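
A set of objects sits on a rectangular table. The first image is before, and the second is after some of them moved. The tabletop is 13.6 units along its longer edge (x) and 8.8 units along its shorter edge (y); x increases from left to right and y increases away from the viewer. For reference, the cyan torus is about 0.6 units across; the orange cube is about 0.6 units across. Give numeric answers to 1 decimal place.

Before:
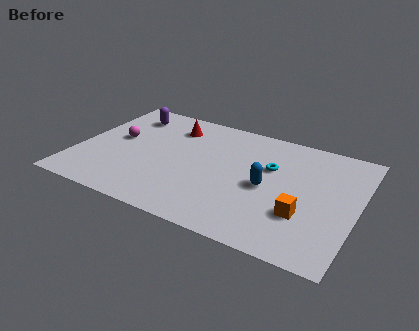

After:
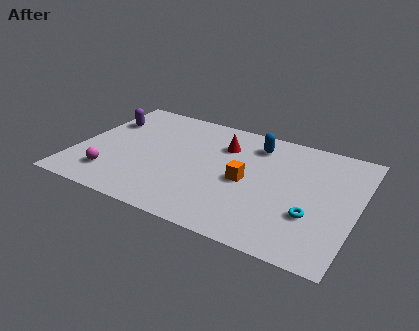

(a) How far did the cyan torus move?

3.5

The cyan torus moved from about (9.3, 5.6) to (11.6, 2.9), a distance of √(2.3² + 2.7²) ≈ 3.5.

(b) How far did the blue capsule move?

3.1

From (9.3, 4.1) to (8.4, 7.1), the blue capsule covered √(0.9² + 3.0²) ≈ 3.1 units.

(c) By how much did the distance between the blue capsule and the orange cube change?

+0.7

Before: roughly 2.3 units apart; after: 3.0. That's 0.7 units further apart.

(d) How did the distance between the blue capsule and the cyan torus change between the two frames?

+3.8

They were about 1.5 units apart before and 5.3 after — 3.8 units further apart.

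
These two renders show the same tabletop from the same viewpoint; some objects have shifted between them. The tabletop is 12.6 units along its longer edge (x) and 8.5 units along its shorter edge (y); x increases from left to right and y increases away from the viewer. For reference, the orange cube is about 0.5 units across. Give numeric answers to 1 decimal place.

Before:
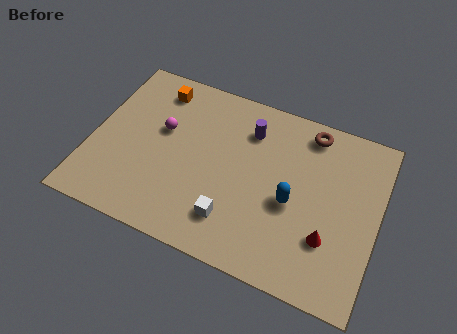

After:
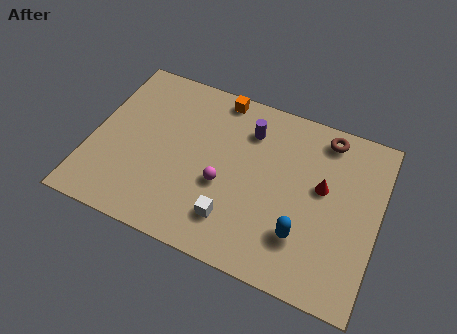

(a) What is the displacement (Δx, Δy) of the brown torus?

(0.7, 0.0)

From the two frames, the brown torus sits at roughly (9.3, 7.4) before and (10.0, 7.4) after.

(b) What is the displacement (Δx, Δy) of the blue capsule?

(0.6, -1.4)

From the two frames, the blue capsule sits at roughly (8.9, 3.7) before and (9.5, 2.3) after.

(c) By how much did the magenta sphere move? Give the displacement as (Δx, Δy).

(2.9, -1.7)

The magenta sphere was at about (3.0, 5.1) and moved to about (5.9, 3.4).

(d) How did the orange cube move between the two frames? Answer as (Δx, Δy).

(2.7, 0.6)

The orange cube started near (2.5, 7.1) and ended near (5.2, 7.7).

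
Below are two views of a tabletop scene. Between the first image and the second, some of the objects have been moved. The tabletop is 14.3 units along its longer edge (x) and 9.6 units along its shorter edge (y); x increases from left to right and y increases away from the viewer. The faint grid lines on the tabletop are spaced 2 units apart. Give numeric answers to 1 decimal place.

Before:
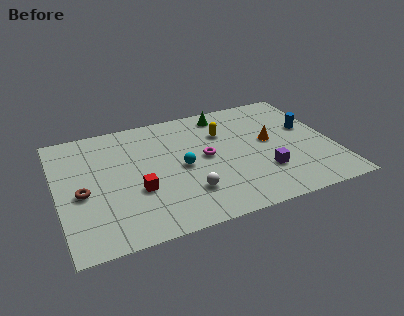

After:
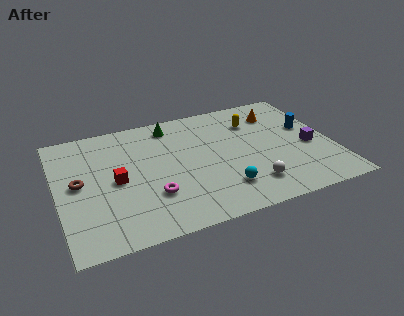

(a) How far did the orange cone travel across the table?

2.3

The orange cone moved from about (11.1, 5.2) to (11.8, 7.4), a distance of √(0.7² + 2.2²) ≈ 2.3.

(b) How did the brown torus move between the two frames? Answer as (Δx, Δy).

(-0.1, 0.8)

The brown torus started near (1.2, 4.2) and ended near (1.1, 5.0).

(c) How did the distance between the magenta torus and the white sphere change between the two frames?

+2.3

Before: roughly 2.8 units apart; after: 5.1. That's 2.3 units further apart.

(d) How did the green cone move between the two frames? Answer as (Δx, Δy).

(-2.8, -0.1)

The green cone started near (9.0, 8.3) and ended near (6.2, 8.2).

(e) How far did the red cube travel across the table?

1.5

The red cube moved from about (4.0, 3.5) to (3.0, 4.6), a distance of √(1.0² + 1.1²) ≈ 1.5.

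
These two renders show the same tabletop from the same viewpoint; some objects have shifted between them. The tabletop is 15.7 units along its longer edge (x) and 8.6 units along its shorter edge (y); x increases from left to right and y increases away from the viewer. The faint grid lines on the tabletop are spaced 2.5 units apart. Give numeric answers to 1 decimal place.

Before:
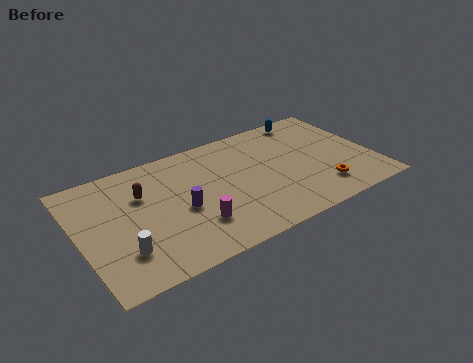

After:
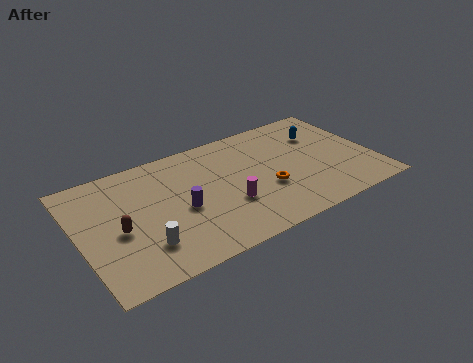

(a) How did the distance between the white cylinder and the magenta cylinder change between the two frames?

+0.9

They were about 3.8 units apart before and 4.7 after — 0.9 units further apart.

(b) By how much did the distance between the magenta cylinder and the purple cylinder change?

+1.0

The distance was about 1.5 in the first image and 2.5 in the second, so they moved 1.0 units further apart.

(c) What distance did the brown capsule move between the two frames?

2.5

The brown capsule was near (3.5, 5.8) before and (2.0, 3.8) after, so it travelled √(1.5² + 2.0²) ≈ 2.5 units.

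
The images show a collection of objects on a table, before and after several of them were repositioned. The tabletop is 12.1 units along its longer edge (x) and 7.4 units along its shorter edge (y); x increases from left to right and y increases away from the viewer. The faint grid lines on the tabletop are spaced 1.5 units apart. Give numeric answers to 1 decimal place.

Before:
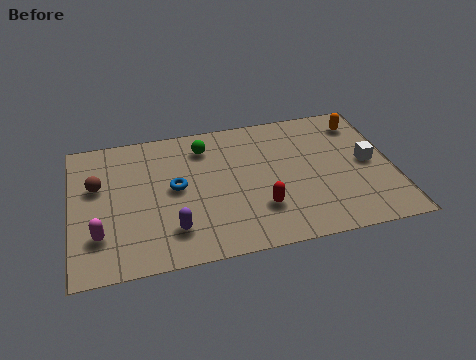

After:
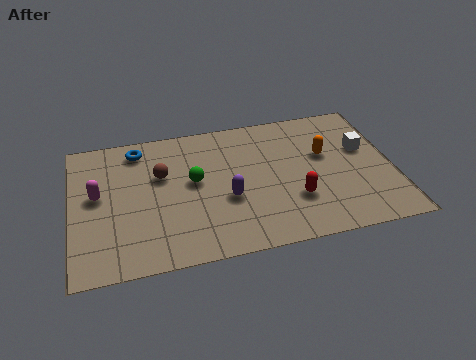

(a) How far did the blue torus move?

2.7

From (3.9, 3.9) to (2.6, 6.3), the blue torus covered √(1.3² + 2.4²) ≈ 2.7 units.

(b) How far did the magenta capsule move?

2.1

The magenta capsule was near (1.0, 2.0) before and (1.0, 4.1) after, so it travelled √(0.0² + 2.1²) ≈ 2.1 units.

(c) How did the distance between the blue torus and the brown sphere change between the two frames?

-1.2

Before: roughly 3.0 units apart; after: 1.8. That's 1.2 units closer together.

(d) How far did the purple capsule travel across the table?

2.4

From (3.7, 1.7) to (5.8, 2.9), the purple capsule covered √(2.1² + 1.2²) ≈ 2.4 units.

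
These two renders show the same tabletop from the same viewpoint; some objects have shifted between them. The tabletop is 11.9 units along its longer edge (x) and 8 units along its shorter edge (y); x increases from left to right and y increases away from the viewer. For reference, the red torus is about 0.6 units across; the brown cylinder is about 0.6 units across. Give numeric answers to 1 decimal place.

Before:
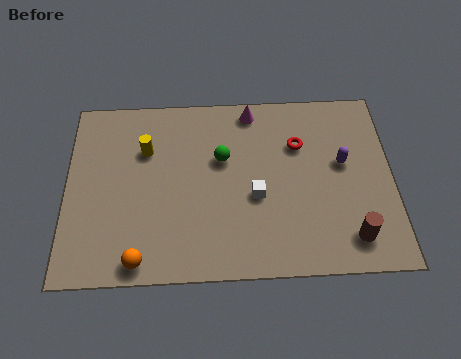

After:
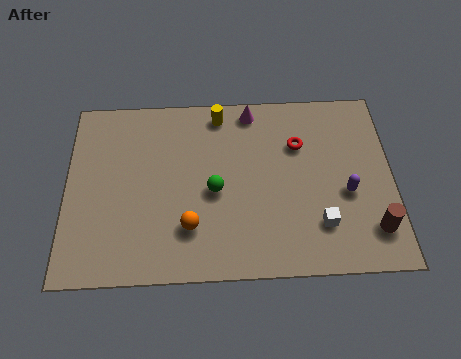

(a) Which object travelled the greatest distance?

the yellow cylinder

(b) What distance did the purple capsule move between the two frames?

1.3

The purple capsule was near (10.1, 4.6) before and (10.2, 3.3) after, so it travelled √(0.1² + 1.3²) ≈ 1.3 units.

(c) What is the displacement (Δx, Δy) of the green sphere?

(-0.3, -1.4)

The green sphere was at about (5.7, 5.0) and moved to about (5.4, 3.6).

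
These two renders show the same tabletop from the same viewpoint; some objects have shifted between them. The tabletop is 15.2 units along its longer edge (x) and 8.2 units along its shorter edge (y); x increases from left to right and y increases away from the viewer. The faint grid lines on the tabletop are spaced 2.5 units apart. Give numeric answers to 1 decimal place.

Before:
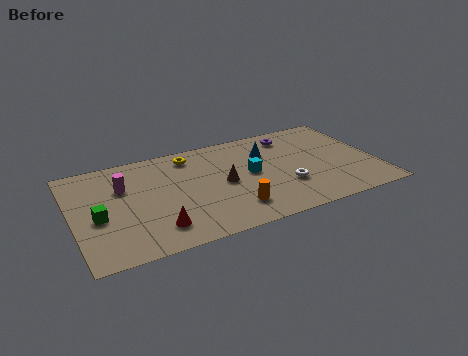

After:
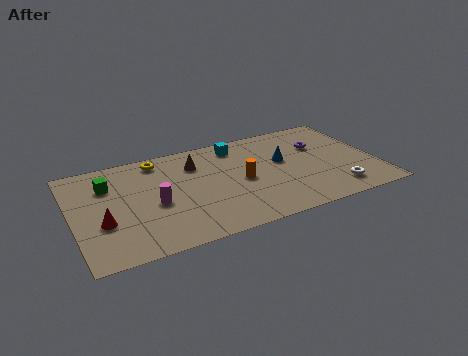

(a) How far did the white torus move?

2.7

The white torus moved from about (10.5, 2.7) to (12.9, 1.5), a distance of √(2.4² + 1.2²) ≈ 2.7.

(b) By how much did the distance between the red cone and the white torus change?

+4.9

The distance was about 6.7 in the first image and 11.6 in the second, so they moved 4.9 units further apart.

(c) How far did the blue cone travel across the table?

1.2

The blue cone was near (9.9, 5.8) before and (10.6, 4.8) after, so it travelled √(0.7² + 1.0²) ≈ 1.2 units.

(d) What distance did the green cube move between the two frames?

2.5

The green cube moved from about (1.2, 3.5) to (1.9, 5.9), a distance of √(0.7² + 2.4²) ≈ 2.5.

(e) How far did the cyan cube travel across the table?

2.6

The cyan cube was near (8.9, 4.3) before and (8.5, 6.9) after, so it travelled √(0.4² + 2.6²) ≈ 2.6 units.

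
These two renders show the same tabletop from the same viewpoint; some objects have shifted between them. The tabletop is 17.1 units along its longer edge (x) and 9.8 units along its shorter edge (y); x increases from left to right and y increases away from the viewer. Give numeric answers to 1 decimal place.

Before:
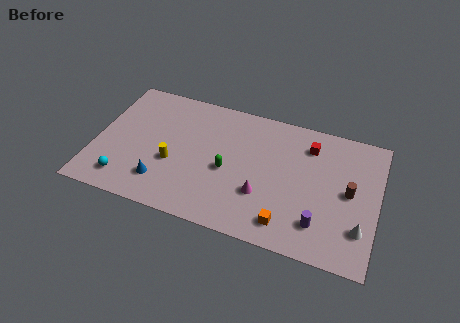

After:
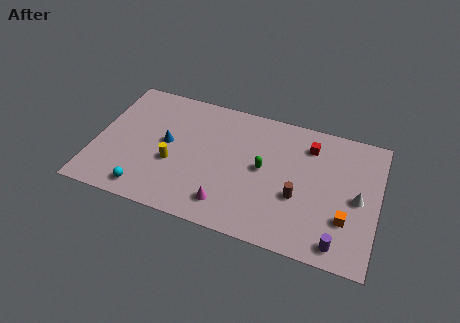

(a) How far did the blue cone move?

3.0

The blue cone moved from about (4.3, 2.2) to (4.3, 5.2), a distance of √(0.0² + 3.0²) ≈ 3.0.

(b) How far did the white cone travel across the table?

2.1

The white cone was near (16.2, 2.6) before and (15.9, 4.7) after, so it travelled √(0.3² + 2.1²) ≈ 2.1 units.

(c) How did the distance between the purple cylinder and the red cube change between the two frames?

+1.3

They were about 5.6 units apart before and 6.9 after — 1.3 units further apart.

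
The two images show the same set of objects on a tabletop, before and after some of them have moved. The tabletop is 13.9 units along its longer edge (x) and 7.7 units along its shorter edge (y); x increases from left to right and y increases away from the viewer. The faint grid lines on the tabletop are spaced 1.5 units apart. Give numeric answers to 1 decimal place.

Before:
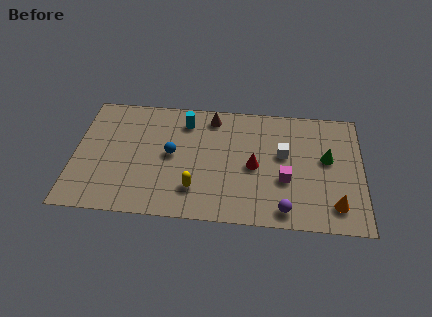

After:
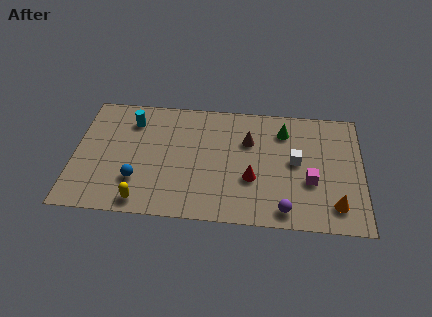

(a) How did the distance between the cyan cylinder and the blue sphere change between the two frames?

+1.5

Before: roughly 2.3 units apart; after: 3.8. That's 1.5 units further apart.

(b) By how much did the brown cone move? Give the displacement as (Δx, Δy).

(1.8, -1.4)

The brown cone was at about (6.6, 6.6) and moved to about (8.4, 5.2).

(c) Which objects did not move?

the orange cone and the purple sphere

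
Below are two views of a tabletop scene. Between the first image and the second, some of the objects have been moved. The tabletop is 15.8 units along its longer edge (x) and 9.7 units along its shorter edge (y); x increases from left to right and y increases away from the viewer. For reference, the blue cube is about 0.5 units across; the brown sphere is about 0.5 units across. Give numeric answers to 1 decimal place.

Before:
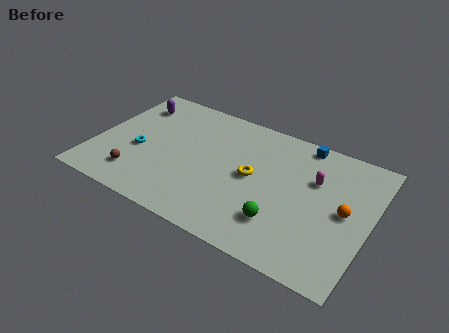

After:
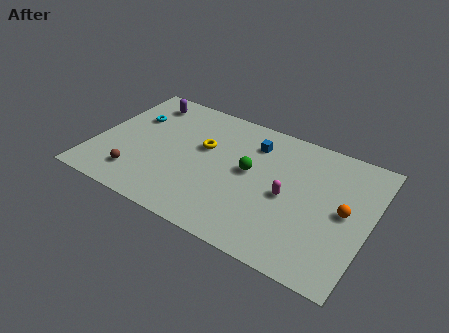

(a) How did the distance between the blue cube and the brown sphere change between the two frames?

-2.9

They were about 11.0 units apart before and 8.1 after — 2.9 units closer together.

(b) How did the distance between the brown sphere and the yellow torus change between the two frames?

-1.9

They were about 7.0 units apart before and 5.1 after — 1.9 units closer together.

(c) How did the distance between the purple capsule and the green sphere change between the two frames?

-3.5

They were about 10.8 units apart before and 7.3 after — 3.5 units closer together.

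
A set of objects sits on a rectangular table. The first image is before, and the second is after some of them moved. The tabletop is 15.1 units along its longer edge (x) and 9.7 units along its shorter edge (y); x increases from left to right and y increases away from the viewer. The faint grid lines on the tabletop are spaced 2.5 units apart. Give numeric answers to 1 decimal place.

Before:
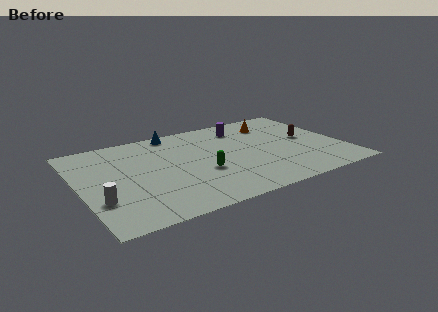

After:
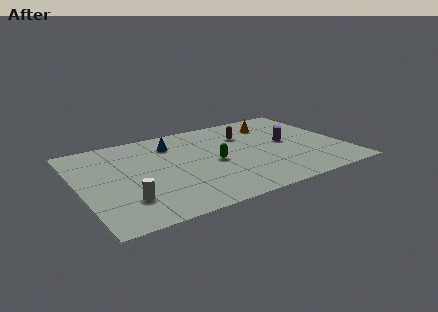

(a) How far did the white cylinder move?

1.5

From (0.9, 3.0) to (2.3, 2.5), the white cylinder covered √(1.4² + 0.5²) ≈ 1.5 units.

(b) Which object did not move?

the orange cone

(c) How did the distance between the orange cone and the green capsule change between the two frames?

-1.1

Before: roughly 6.2 units apart; after: 5.1. That's 1.1 units closer together.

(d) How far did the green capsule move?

1.1

The green capsule moved from about (6.8, 3.7) to (7.6, 4.5), a distance of √(0.8² + 0.8²) ≈ 1.1.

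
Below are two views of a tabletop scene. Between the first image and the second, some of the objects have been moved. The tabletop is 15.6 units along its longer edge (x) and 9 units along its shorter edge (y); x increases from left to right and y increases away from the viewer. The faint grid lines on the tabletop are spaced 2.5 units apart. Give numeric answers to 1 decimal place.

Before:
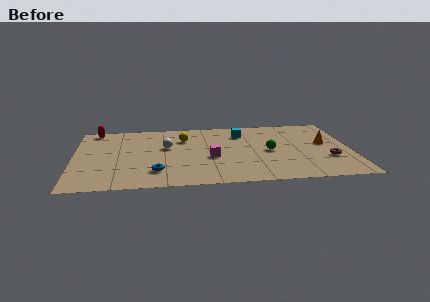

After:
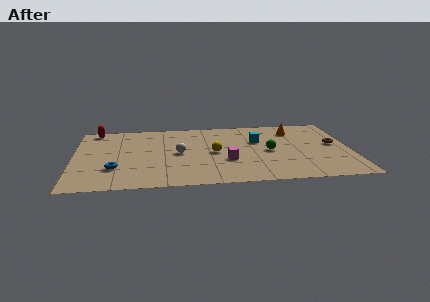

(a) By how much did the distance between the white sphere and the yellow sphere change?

+0.5

They were about 1.5 units apart before and 2.0 after — 0.5 units further apart.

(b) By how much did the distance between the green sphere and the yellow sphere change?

-2.2

The distance was about 5.3 in the first image and 3.1 in the second, so they moved 2.2 units closer together.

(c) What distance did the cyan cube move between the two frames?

1.4

The cyan cube moved from about (9.5, 6.9) to (10.4, 5.8), a distance of √(0.9² + 1.1²) ≈ 1.4.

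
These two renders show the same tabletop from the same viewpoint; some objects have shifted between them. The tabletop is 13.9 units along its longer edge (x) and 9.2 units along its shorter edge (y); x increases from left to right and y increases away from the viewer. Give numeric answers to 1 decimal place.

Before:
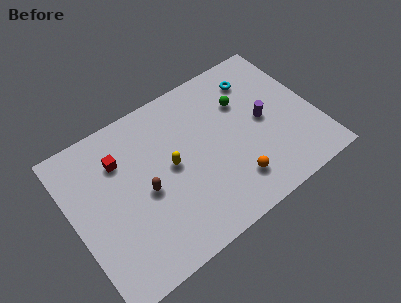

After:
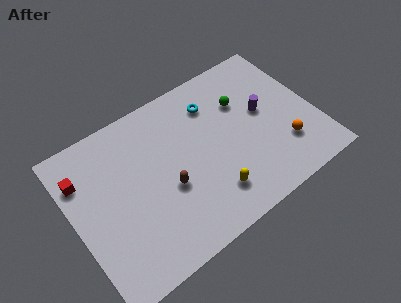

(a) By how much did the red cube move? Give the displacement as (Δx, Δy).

(-2.2, 0.1)

The red cube was at about (3.0, 6.7) and moved to about (0.8, 6.8).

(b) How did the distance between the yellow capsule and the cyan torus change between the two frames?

-0.8

Before: roughly 6.0 units apart; after: 5.2. That's 0.8 units closer together.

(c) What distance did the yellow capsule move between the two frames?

3.3

From (5.6, 4.8) to (7.4, 2.0), the yellow capsule covered √(1.8² + 2.8²) ≈ 3.3 units.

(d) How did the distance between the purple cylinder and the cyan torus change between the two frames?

+0.6

The distance was about 2.7 in the first image and 3.3 in the second, so they moved 0.6 units further apart.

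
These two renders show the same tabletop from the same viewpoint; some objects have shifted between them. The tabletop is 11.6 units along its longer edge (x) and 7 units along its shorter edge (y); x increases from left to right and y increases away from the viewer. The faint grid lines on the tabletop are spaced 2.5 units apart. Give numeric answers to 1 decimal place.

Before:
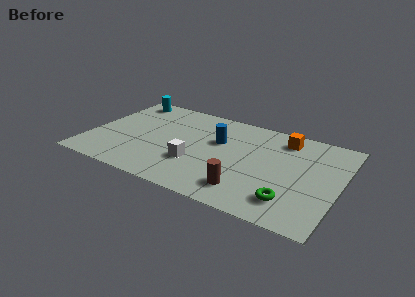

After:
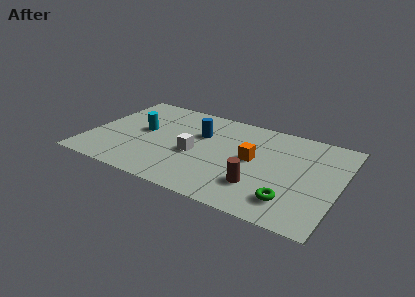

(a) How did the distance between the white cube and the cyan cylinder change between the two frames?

-2.7

They were about 5.4 units apart before and 2.7 after — 2.7 units closer together.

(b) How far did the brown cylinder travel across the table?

0.7

The brown cylinder was near (7.6, 1.4) before and (8.1, 1.9) after, so it travelled √(0.5² + 0.5²) ≈ 0.7 units.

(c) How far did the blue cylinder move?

0.9

From (5.9, 4.4) to (5.0, 4.6), the blue cylinder covered √(0.9² + 0.2²) ≈ 0.9 units.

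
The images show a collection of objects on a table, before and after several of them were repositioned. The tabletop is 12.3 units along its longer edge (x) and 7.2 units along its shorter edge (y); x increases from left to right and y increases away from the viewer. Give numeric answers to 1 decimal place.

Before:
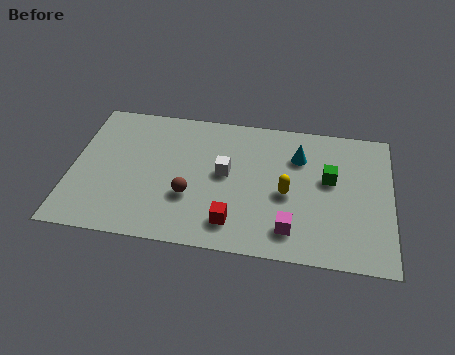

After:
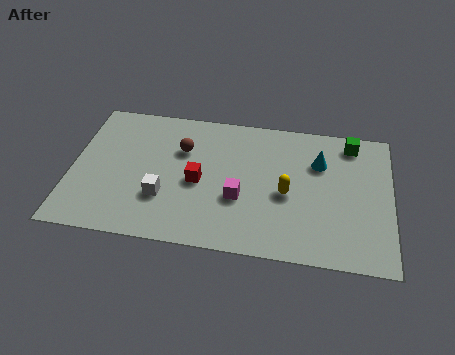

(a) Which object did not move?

the yellow capsule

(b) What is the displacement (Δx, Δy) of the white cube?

(-2.3, -1.6)

The white cube started near (5.9, 3.9) and ended near (3.6, 2.3).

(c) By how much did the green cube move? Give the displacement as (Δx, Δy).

(0.8, 2.0)

The green cube was at about (9.9, 4.2) and moved to about (10.7, 6.2).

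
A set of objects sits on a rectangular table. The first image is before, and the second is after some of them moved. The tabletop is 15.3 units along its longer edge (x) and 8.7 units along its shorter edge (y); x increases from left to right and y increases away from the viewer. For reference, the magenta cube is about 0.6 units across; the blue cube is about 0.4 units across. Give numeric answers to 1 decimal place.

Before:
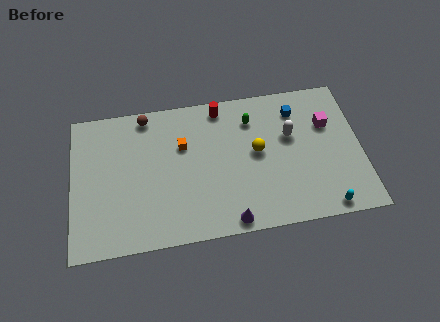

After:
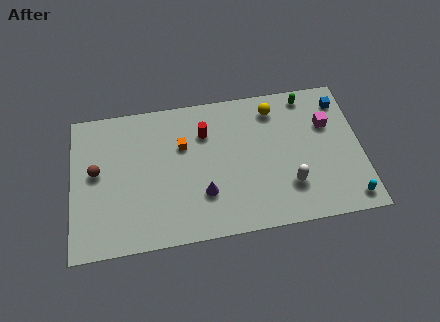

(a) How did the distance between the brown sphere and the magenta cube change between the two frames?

+2.5

The distance was about 9.8 in the first image and 12.3 in the second, so they moved 2.5 units further apart.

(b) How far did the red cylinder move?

1.7

From (8.0, 7.7) to (7.1, 6.3), the red cylinder covered √(0.9² + 1.4²) ≈ 1.7 units.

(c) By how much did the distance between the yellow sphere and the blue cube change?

+0.5

Before: roughly 3.1 units apart; after: 3.6. That's 0.5 units further apart.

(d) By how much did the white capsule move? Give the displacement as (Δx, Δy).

(-0.2, -3.0)

The white capsule was at about (11.6, 5.4) and moved to about (11.4, 2.4).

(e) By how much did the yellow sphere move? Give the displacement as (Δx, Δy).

(1.0, 2.5)

The yellow sphere was at about (9.8, 4.7) and moved to about (10.8, 7.2).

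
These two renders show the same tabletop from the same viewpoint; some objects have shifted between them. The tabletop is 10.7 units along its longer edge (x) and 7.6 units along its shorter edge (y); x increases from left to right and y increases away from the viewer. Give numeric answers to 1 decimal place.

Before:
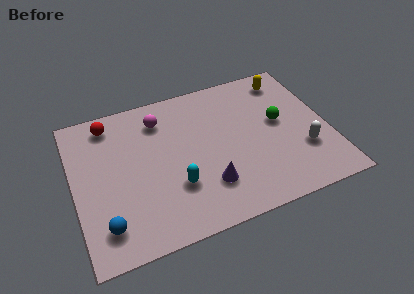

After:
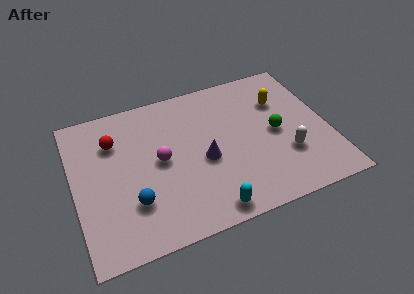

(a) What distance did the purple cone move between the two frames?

1.3

From (5.4, 2.0) to (5.4, 3.3), the purple cone covered √(0.0² + 1.3²) ≈ 1.3 units.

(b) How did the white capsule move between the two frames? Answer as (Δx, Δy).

(-0.7, 0.0)

The white capsule was at about (9.5, 2.4) and moved to about (8.8, 2.4).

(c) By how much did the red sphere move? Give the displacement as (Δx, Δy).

(0.1, -1.0)

From the two frames, the red sphere sits at roughly (1.7, 6.5) before and (1.8, 5.5) after.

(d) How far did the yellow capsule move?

1.2

From (9.3, 6.4) to (8.9, 5.3), the yellow capsule covered √(0.4² + 1.1²) ≈ 1.2 units.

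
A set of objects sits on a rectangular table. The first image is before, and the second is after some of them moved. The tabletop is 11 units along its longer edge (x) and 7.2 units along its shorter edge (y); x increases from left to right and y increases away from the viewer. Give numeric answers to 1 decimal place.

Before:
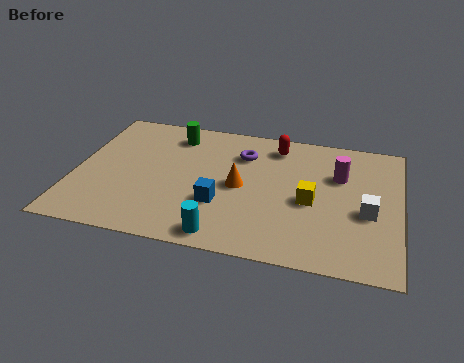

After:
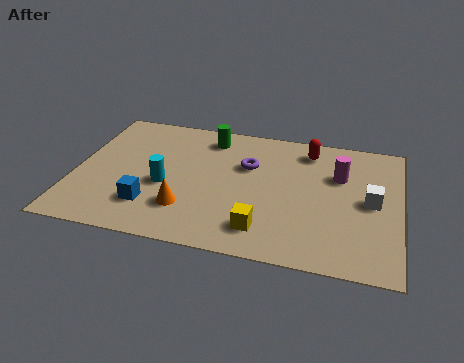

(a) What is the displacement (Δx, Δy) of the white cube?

(0.1, 0.6)

The white cube was at about (9.9, 3.0) and moved to about (10.0, 3.6).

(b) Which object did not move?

the magenta cylinder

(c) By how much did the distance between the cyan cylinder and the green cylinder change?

-2.2

They were about 5.5 units apart before and 3.3 after — 2.2 units closer together.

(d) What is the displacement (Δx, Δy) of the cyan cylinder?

(-2.1, 2.2)

From the two frames, the cyan cylinder sits at roughly (5.2, 0.8) before and (3.1, 3.0) after.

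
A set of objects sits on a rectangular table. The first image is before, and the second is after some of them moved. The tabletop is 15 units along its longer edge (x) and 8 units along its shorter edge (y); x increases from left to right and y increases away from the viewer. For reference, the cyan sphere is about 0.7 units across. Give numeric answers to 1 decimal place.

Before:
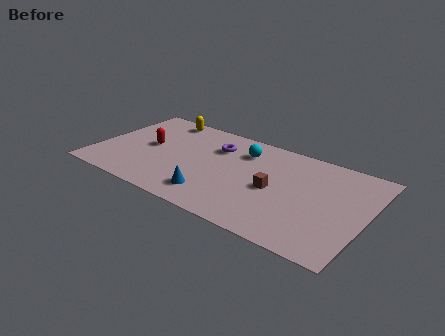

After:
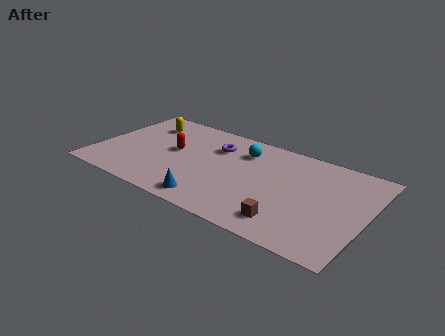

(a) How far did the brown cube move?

2.5

The brown cube was near (10.0, 3.7) before and (11.1, 1.5) after, so it travelled √(1.1² + 2.2²) ≈ 2.5 units.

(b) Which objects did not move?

the cyan sphere and the purple torus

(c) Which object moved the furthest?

the brown cube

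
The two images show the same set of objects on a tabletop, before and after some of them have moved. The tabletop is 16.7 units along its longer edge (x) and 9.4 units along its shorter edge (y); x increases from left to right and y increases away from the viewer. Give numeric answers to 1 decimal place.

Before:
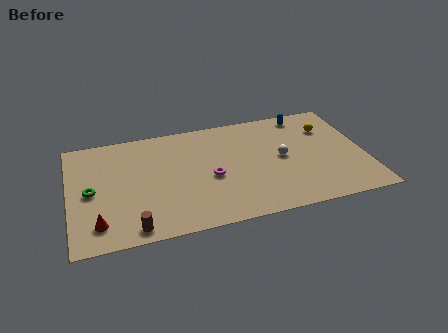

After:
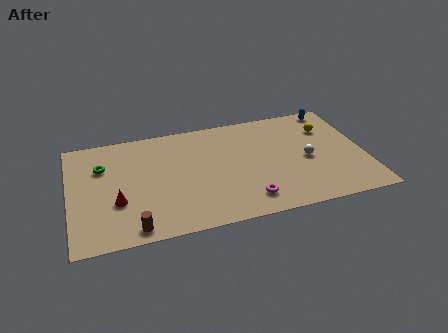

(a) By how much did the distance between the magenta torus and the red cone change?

+0.6

They were about 6.8 units apart before and 7.4 after — 0.6 units further apart.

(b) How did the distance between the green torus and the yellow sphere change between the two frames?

-0.9

They were about 13.8 units apart before and 12.9 after — 0.9 units closer together.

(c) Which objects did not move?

the yellow sphere and the brown cylinder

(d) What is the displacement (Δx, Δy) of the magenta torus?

(1.9, -2.4)

The magenta torus started near (7.9, 4.1) and ended near (9.8, 1.7).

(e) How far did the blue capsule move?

1.7

The blue capsule was near (13.6, 8.3) before and (15.3, 8.5) after, so it travelled √(1.7² + 0.2²) ≈ 1.7 units.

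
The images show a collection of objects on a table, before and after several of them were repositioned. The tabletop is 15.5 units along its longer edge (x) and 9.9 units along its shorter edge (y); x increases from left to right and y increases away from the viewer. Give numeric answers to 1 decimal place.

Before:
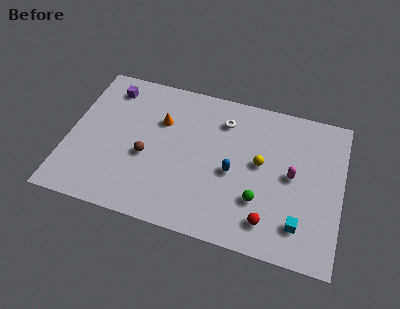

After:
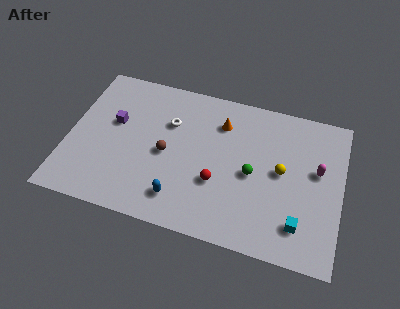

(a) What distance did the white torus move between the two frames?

3.2

The white torus was near (8.6, 7.7) before and (5.6, 6.7) after, so it travelled √(3.0² + 1.0²) ≈ 3.2 units.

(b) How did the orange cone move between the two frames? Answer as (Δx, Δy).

(3.4, 0.8)

The orange cone started near (5.1, 6.7) and ended near (8.5, 7.5).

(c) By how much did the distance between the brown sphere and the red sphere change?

-4.3

They were about 7.5 units apart before and 3.2 after — 4.3 units closer together.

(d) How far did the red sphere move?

3.4

The red sphere was near (11.6, 1.8) before and (8.6, 3.5) after, so it travelled √(3.0² + 1.7²) ≈ 3.4 units.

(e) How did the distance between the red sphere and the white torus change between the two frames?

-2.2

They were about 6.6 units apart before and 4.4 after — 2.2 units closer together.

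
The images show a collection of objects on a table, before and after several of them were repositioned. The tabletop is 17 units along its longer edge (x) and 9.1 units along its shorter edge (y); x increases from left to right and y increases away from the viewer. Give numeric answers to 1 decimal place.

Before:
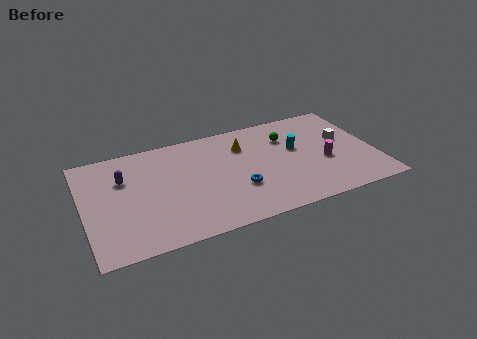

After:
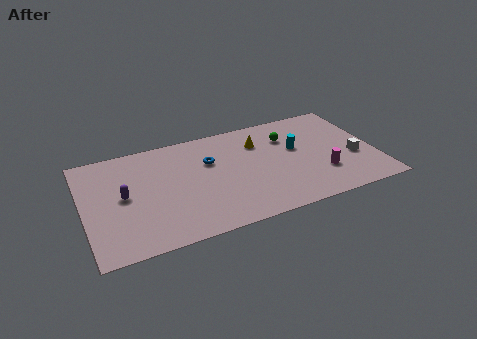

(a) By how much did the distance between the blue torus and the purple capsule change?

-1.8

The distance was about 7.1 in the first image and 5.3 in the second, so they moved 1.8 units closer together.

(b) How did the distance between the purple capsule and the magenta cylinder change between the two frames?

-0.3

The distance was about 11.9 in the first image and 11.6 in the second, so they moved 0.3 units closer together.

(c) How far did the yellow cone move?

0.9

From (9.5, 6.7) to (10.4, 6.7), the yellow cone covered √(0.9² + 0.0²) ≈ 0.9 units.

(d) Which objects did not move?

the cyan cylinder and the green sphere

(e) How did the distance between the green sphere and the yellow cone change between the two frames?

-0.9

They were about 2.6 units apart before and 1.7 after — 0.9 units closer together.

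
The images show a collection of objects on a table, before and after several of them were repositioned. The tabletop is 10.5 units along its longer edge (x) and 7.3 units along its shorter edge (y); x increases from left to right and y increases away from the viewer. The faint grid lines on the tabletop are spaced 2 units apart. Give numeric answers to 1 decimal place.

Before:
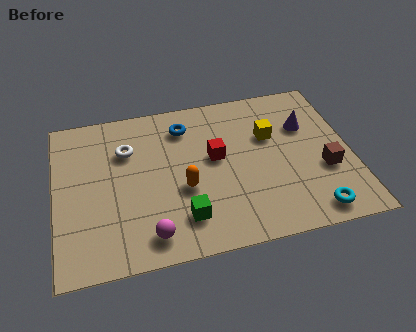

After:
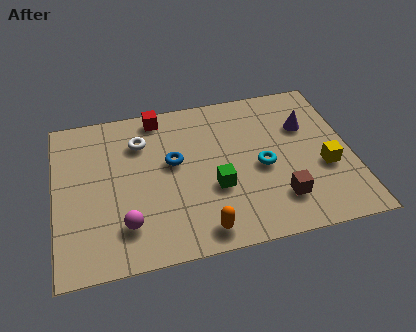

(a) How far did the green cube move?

1.6

The green cube was near (4.4, 1.6) before and (5.6, 2.7) after, so it travelled √(1.2² + 1.1²) ≈ 1.6 units.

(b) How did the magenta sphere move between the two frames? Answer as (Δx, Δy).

(-0.8, 0.6)

The magenta sphere was at about (3.2, 1.1) and moved to about (2.4, 1.7).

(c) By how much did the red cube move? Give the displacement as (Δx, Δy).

(-1.9, 2.4)

From the two frames, the red cube sits at roughly (5.7, 4.1) before and (3.8, 6.5) after.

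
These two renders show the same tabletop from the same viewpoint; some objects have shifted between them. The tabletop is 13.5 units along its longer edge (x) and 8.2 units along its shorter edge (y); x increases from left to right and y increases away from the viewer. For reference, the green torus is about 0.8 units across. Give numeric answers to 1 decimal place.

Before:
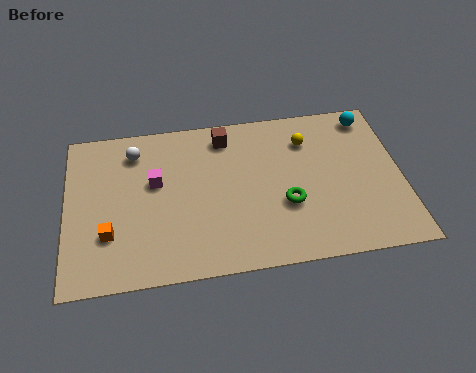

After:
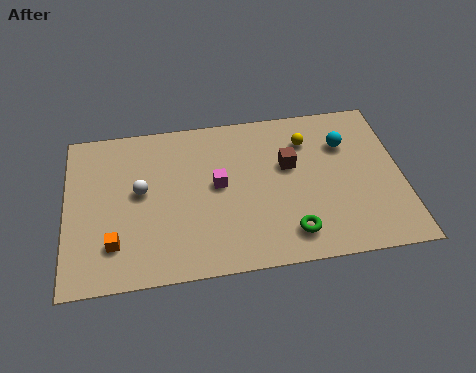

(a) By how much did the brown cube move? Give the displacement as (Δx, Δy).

(2.5, -1.9)

The brown cube started near (6.5, 6.9) and ended near (9.0, 5.0).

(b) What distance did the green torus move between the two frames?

1.5

The green torus was near (8.8, 3.0) before and (8.9, 1.5) after, so it travelled √(0.1² + 1.5²) ≈ 1.5 units.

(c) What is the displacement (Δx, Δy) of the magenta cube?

(2.5, -0.5)

The magenta cube started near (3.6, 4.9) and ended near (6.1, 4.4).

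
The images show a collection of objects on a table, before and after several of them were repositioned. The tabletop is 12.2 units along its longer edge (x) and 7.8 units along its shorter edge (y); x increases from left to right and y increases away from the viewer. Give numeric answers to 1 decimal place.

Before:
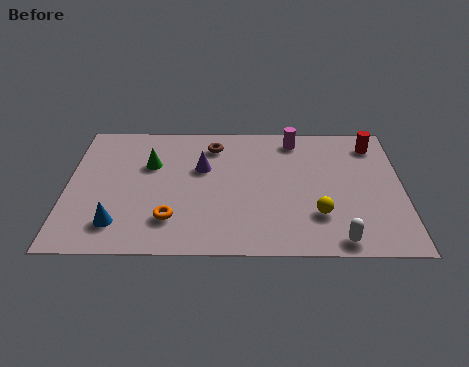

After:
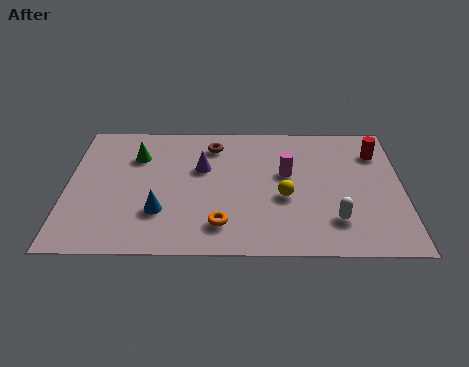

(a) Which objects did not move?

the purple cone and the brown torus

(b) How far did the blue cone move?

1.7

From (1.9, 1.6) to (3.4, 2.3), the blue cone covered √(1.5² + 0.7²) ≈ 1.7 units.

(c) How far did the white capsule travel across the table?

1.1

The white capsule moved from about (9.8, 0.8) to (9.7, 1.9), a distance of √(0.1² + 1.1²) ≈ 1.1.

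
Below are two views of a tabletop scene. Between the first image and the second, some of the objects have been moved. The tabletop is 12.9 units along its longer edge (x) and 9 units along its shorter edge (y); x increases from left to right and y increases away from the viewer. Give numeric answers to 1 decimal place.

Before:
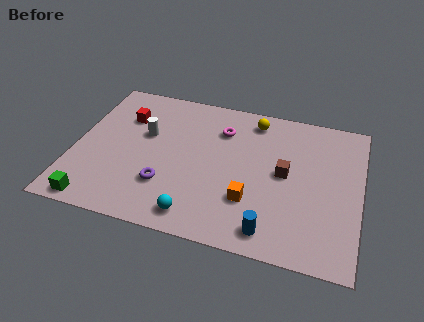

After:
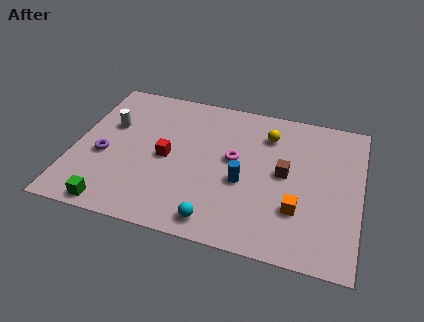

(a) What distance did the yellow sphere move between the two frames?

1.1

The yellow sphere moved from about (7.9, 7.7) to (8.6, 6.9), a distance of √(0.7² + 0.8²) ≈ 1.1.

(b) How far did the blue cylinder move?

2.9

The blue cylinder was near (9.1, 1.2) before and (7.7, 3.7) after, so it travelled √(1.4² + 2.5²) ≈ 2.9 units.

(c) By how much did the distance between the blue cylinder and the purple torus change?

+1.3

The distance was about 5.0 in the first image and 6.3 in the second, so they moved 1.3 units further apart.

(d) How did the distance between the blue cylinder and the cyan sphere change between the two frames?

-0.5

Before: roughly 3.3 units apart; after: 2.8. That's 0.5 units closer together.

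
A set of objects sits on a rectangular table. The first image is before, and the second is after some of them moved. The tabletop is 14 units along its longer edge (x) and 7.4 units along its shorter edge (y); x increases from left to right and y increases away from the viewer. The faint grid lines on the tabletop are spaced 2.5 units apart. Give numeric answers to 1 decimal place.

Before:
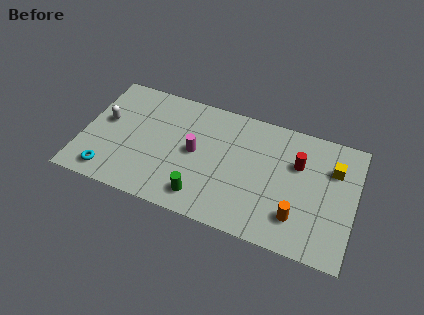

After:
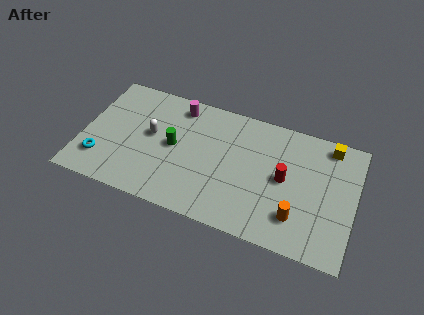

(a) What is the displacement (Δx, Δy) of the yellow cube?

(-0.3, 1.3)

From the two frames, the yellow cube sits at roughly (12.8, 5.2) before and (12.5, 6.5) after.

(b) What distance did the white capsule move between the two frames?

2.4

The white capsule was near (1.1, 4.2) before and (3.5, 4.1) after, so it travelled √(2.4² + 0.1²) ≈ 2.4 units.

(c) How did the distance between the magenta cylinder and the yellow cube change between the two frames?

+0.7

They were about 7.1 units apart before and 7.8 after — 0.7 units further apart.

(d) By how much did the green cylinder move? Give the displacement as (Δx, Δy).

(-1.7, 2.5)

The green cylinder was at about (6.4, 1.3) and moved to about (4.7, 3.8).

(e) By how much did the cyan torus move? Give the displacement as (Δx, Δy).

(-0.5, 0.7)

The cyan torus started near (1.6, 1.1) and ended near (1.1, 1.8).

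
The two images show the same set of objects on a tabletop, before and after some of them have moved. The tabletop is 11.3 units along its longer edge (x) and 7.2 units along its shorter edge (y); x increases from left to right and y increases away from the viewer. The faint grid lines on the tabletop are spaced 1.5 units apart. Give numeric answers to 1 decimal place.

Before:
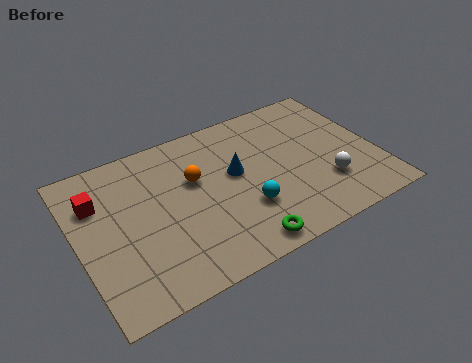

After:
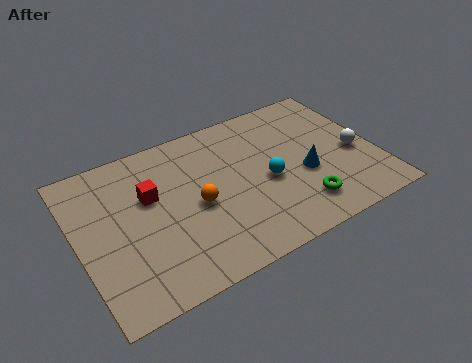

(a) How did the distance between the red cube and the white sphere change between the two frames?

-1.0

Before: roughly 8.8 units apart; after: 7.8. That's 1.0 units closer together.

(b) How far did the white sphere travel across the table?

1.6

The white sphere moved from about (9.2, 2.1) to (10.5, 3.1), a distance of √(1.3² + 1.0²) ≈ 1.6.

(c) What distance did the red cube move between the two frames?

2.0

From (0.9, 5.1) to (2.8, 4.5), the red cube covered √(1.9² + 0.6²) ≈ 2.0 units.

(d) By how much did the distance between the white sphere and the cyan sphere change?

+0.3

The distance was about 3.1 in the first image and 3.4 in the second, so they moved 0.3 units further apart.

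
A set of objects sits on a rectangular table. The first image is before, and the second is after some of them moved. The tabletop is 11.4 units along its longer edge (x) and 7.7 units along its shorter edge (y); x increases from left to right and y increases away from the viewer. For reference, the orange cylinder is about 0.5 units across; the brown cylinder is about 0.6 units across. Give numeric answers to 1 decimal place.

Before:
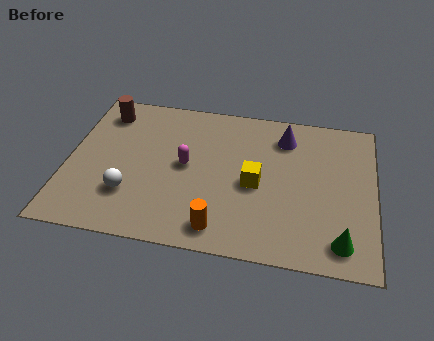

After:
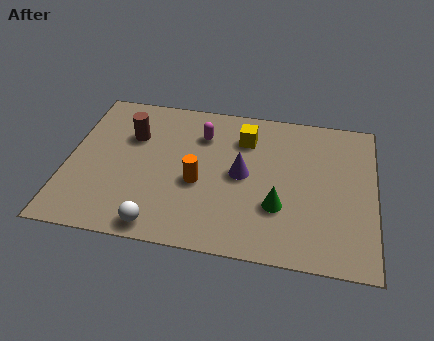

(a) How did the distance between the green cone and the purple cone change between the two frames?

-3.4

They were about 5.4 units apart before and 2.0 after — 3.4 units closer together.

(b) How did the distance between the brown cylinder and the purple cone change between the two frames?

-2.4

Before: roughly 6.8 units apart; after: 4.4. That's 2.4 units closer together.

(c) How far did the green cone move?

2.6

From (10.2, 1.2) to (7.9, 2.5), the green cone covered √(2.3² + 1.3²) ≈ 2.6 units.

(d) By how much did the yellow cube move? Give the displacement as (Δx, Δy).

(-0.5, 2.3)

The yellow cube was at about (7.0, 3.5) and moved to about (6.5, 5.8).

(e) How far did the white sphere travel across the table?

1.8

From (2.4, 2.2) to (3.6, 0.8), the white sphere covered √(1.2² + 1.4²) ≈ 1.8 units.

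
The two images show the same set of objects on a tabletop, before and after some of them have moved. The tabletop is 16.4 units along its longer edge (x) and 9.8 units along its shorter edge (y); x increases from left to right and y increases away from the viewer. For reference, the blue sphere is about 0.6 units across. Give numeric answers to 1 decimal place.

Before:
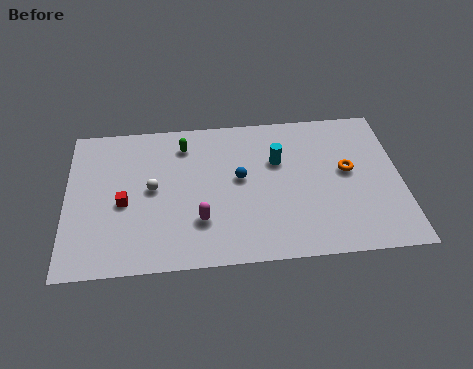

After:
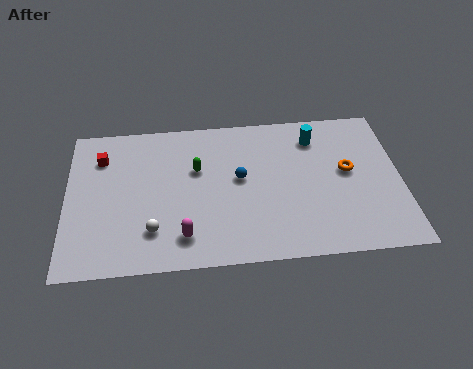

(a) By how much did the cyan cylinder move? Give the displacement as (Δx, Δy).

(1.9, 1.4)

The cyan cylinder started near (10.4, 6.4) and ended near (12.3, 7.8).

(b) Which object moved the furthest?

the red cube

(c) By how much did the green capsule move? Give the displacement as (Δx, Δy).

(0.6, -1.7)

The green capsule started near (5.8, 7.9) and ended near (6.4, 6.2).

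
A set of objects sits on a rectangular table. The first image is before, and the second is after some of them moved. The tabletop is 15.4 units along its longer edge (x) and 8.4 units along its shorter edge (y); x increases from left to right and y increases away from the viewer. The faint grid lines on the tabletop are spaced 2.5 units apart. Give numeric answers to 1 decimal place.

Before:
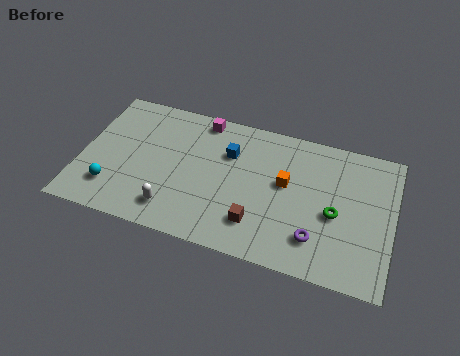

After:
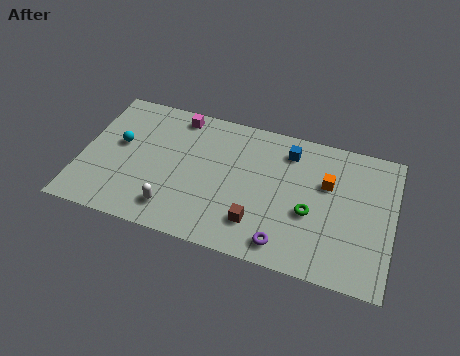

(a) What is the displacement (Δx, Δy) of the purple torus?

(-1.5, -0.8)

From the two frames, the purple torus sits at roughly (11.8, 2.0) before and (10.3, 1.2) after.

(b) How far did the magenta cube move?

1.2

From (5.7, 7.5) to (4.5, 7.4), the magenta cube covered √(1.2² + 0.1²) ≈ 1.2 units.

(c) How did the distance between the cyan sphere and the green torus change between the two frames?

-1.3

They were about 11.0 units apart before and 9.7 after — 1.3 units closer together.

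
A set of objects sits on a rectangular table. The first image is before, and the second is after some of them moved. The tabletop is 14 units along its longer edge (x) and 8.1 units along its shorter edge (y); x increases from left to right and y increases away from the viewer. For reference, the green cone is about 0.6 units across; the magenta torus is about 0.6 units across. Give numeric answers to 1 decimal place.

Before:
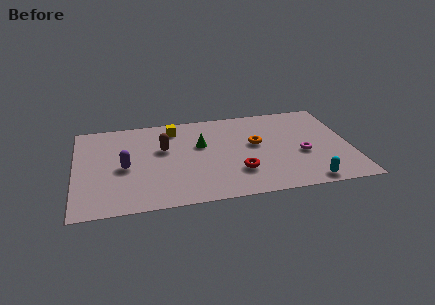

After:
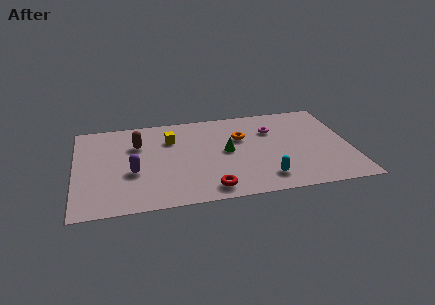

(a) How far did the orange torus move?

1.0

From (9.2, 4.6) to (8.5, 5.3), the orange torus covered √(0.7² + 0.7²) ≈ 1.0 units.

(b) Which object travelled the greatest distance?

the magenta torus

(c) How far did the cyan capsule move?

2.2

The cyan capsule was near (11.6, 0.8) before and (9.5, 1.5) after, so it travelled √(2.1² + 0.7²) ≈ 2.2 units.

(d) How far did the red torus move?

1.9

The red torus moved from about (8.2, 2.3) to (6.7, 1.1), a distance of √(1.5² + 1.2²) ≈ 1.9.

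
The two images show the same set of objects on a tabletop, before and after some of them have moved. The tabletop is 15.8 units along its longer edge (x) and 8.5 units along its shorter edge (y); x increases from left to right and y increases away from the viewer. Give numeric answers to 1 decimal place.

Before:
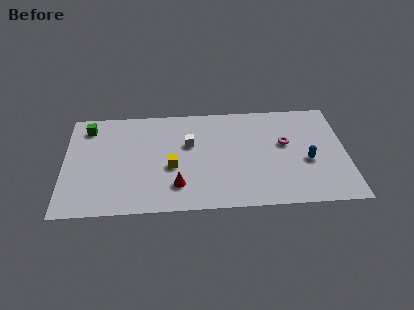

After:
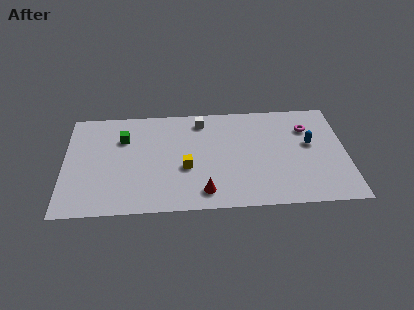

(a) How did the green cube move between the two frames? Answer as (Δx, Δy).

(2.0, -1.0)

From the two frames, the green cube sits at roughly (1.3, 7.0) before and (3.3, 6.0) after.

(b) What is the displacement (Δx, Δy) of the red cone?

(1.5, -0.6)

The red cone started near (6.3, 2.0) and ended near (7.8, 1.4).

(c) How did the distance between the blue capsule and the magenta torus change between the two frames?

-0.6

They were about 1.9 units apart before and 1.3 after — 0.6 units closer together.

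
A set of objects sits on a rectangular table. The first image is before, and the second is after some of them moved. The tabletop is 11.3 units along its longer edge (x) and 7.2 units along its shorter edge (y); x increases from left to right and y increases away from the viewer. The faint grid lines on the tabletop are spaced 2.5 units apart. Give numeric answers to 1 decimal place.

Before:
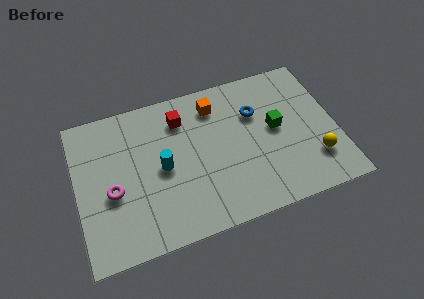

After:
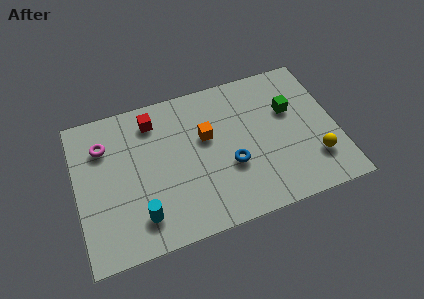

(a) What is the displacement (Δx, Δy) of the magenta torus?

(-0.2, 2.3)

From the two frames, the magenta torus sits at roughly (1.5, 3.0) before and (1.3, 5.3) after.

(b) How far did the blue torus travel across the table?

2.6

The blue torus was near (7.9, 4.9) before and (6.6, 2.7) after, so it travelled √(1.3² + 2.2²) ≈ 2.6 units.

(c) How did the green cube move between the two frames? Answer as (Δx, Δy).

(0.7, 0.7)

From the two frames, the green cube sits at roughly (8.7, 3.9) before and (9.4, 4.6) after.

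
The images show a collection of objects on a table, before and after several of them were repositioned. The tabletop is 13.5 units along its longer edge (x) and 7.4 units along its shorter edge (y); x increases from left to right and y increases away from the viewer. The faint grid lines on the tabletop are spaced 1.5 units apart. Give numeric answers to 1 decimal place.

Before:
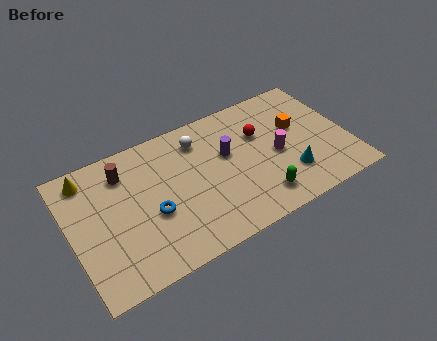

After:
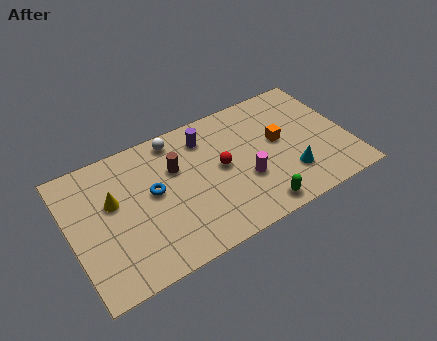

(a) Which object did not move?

the cyan cone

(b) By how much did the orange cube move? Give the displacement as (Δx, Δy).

(-1.0, -0.4)

The orange cube started near (11.2, 4.5) and ended near (10.2, 4.1).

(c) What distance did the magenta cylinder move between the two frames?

1.8

The magenta cylinder was near (10.0, 3.4) before and (8.3, 2.7) after, so it travelled √(1.7² + 0.7²) ≈ 1.8 units.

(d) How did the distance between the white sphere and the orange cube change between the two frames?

+0.5

The distance was about 4.9 in the first image and 5.4 in the second, so they moved 0.5 units further apart.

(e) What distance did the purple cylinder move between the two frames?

1.7

The purple cylinder moved from about (7.7, 4.5) to (6.8, 5.9), a distance of √(0.9² + 1.4²) ≈ 1.7.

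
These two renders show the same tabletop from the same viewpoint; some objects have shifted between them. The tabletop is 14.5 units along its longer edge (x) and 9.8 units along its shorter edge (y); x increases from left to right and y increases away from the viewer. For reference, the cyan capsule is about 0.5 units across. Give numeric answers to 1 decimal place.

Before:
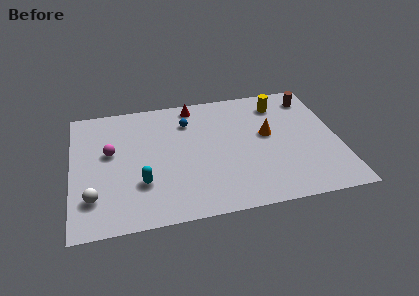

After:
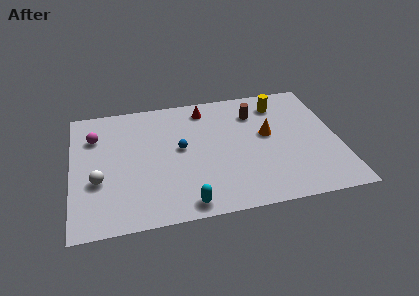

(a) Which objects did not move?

the orange cone and the yellow cylinder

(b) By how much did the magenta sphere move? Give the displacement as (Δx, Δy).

(-0.8, 1.4)

The magenta sphere was at about (2.1, 5.7) and moved to about (1.3, 7.1).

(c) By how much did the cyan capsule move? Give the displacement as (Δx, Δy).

(2.3, -2.0)

The cyan capsule was at about (3.7, 3.0) and moved to about (6.0, 1.0).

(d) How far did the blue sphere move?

2.2

The blue sphere was near (6.4, 7.4) before and (5.9, 5.3) after, so it travelled √(0.5² + 2.1²) ≈ 2.2 units.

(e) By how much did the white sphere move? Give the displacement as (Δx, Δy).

(0.3, 1.2)

The white sphere started near (1.1, 2.4) and ended near (1.4, 3.6).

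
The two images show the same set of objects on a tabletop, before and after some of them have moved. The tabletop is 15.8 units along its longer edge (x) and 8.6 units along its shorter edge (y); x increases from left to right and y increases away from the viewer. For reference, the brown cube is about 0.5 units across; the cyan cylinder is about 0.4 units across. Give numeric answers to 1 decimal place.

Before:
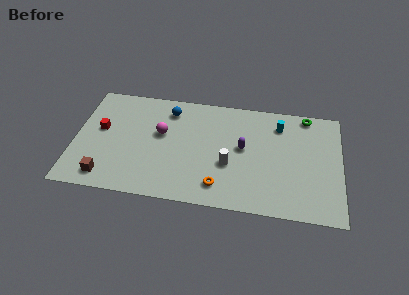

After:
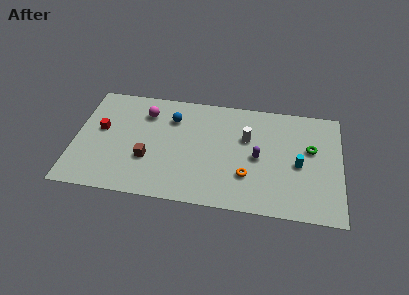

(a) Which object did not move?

the red cube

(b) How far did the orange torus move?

1.9

The orange torus was near (8.7, 1.6) before and (10.3, 2.6) after, so it travelled √(1.6² + 1.0²) ≈ 1.9 units.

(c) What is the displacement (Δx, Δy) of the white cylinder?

(1.0, 2.2)

The white cylinder started near (9.2, 3.3) and ended near (10.2, 5.5).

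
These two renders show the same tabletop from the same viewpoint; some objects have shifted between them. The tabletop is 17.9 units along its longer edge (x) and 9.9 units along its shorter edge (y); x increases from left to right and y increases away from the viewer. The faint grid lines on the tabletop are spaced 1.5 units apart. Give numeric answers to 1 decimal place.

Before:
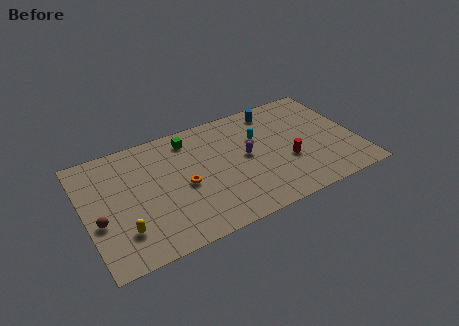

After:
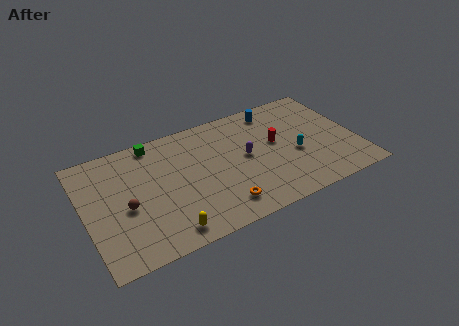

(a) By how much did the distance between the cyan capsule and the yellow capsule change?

-0.9

The distance was about 10.2 in the first image and 9.3 in the second, so they moved 0.9 units closer together.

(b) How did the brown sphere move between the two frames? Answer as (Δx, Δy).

(1.8, 0.4)

The brown sphere started near (0.8, 3.9) and ended near (2.6, 4.3).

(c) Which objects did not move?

the purple capsule and the blue cylinder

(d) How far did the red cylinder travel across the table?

2.0

From (13.2, 3.7) to (12.7, 5.6), the red cylinder covered √(0.5² + 1.9²) ≈ 2.0 units.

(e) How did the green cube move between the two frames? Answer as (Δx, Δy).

(-2.3, 0.6)

The green cube was at about (7.2, 8.3) and moved to about (4.9, 8.9).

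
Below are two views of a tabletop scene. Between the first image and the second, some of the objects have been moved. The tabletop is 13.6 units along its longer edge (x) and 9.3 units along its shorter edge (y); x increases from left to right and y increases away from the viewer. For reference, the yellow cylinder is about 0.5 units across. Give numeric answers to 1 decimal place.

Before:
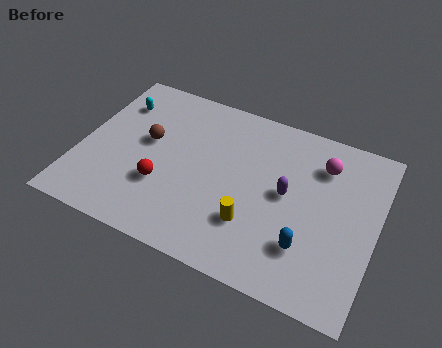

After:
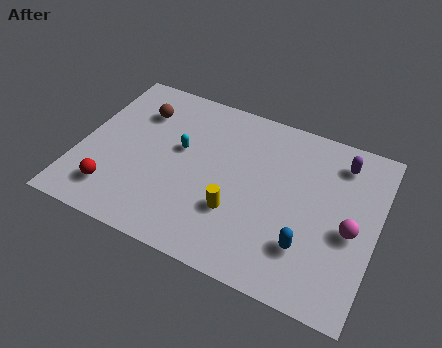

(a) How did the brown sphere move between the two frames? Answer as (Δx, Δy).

(-0.6, 1.6)

From the two frames, the brown sphere sits at roughly (3.0, 5.3) before and (2.4, 6.9) after.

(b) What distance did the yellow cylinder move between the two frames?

0.9

The yellow cylinder was near (8.2, 2.7) before and (7.4, 3.0) after, so it travelled √(0.8² + 0.3²) ≈ 0.9 units.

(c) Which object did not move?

the blue capsule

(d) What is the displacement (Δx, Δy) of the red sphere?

(-2.1, -1.2)

The red sphere started near (4.0, 3.1) and ended near (1.9, 1.9).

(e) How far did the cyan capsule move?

3.6

The cyan capsule moved from about (1.3, 7.0) to (4.5, 5.4), a distance of √(3.2² + 1.6²) ≈ 3.6.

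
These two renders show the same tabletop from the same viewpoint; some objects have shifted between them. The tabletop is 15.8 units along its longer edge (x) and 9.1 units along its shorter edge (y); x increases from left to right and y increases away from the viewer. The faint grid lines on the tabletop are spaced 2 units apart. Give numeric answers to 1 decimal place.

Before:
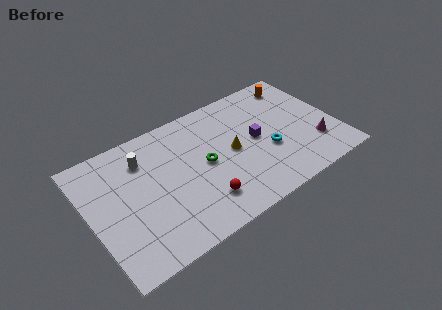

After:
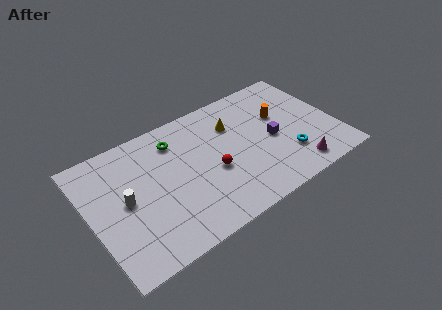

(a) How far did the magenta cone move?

1.9

The magenta cone moved from about (14.2, 2.5) to (12.7, 1.3), a distance of √(1.5² + 1.2²) ≈ 1.9.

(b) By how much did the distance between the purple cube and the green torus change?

+3.2

Before: roughly 3.4 units apart; after: 6.6. That's 3.2 units further apart.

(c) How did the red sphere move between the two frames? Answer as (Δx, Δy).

(1.0, 1.7)

From the two frames, the red sphere sits at roughly (6.7, 2.1) before and (7.7, 3.8) after.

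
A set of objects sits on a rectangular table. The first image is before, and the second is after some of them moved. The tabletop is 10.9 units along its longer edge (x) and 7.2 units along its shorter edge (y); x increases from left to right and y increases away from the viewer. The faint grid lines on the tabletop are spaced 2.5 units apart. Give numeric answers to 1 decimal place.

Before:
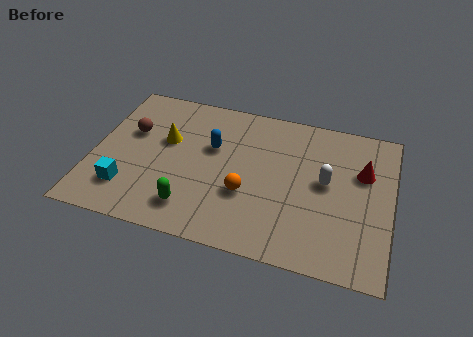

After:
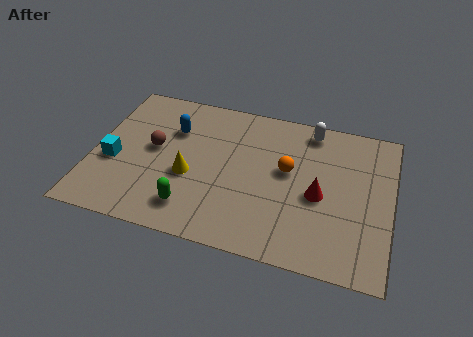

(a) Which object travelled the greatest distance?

the white capsule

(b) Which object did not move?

the green capsule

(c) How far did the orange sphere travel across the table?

2.1

From (5.7, 2.6) to (7.1, 4.1), the orange sphere covered √(1.4² + 1.5²) ≈ 2.1 units.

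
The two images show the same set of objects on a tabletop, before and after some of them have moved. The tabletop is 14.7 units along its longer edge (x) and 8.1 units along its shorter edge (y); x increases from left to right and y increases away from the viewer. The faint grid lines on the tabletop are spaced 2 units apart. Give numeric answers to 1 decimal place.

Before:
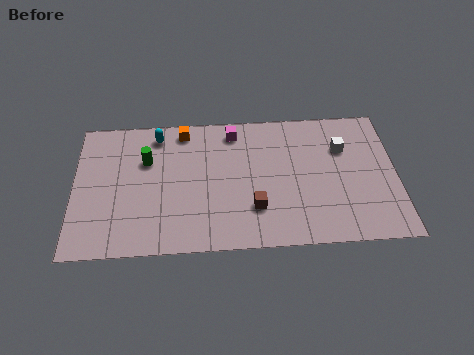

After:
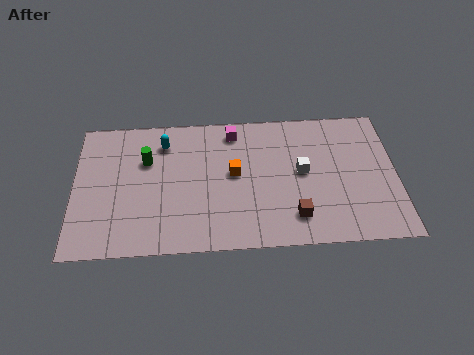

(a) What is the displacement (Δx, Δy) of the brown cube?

(1.8, -0.6)

The brown cube was at about (8.2, 2.3) and moved to about (10.0, 1.7).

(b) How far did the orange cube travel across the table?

3.5

The orange cube was near (5.0, 7.1) before and (7.3, 4.4) after, so it travelled √(2.3² + 2.7²) ≈ 3.5 units.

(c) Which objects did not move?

the green cylinder and the magenta cube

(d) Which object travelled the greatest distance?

the orange cube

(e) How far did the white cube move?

2.3

From (12.3, 5.6) to (10.4, 4.3), the white cube covered √(1.9² + 1.3²) ≈ 2.3 units.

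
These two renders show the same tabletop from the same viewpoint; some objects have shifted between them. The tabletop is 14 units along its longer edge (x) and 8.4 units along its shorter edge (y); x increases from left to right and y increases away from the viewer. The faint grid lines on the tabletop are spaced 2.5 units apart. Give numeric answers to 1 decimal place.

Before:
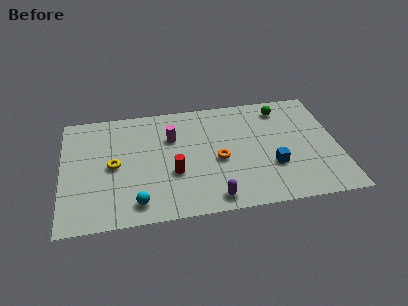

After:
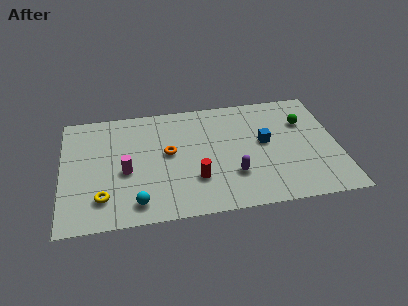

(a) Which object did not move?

the cyan sphere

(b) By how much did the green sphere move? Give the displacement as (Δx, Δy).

(1.1, -1.2)

The green sphere started near (11.3, 7.0) and ended near (12.4, 5.8).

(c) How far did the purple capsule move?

1.9

From (7.5, 1.0) to (8.6, 2.5), the purple capsule covered √(1.1² + 1.5²) ≈ 1.9 units.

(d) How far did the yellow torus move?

2.3

The yellow torus was near (2.6, 4.1) before and (2.0, 1.9) after, so it travelled √(0.6² + 2.2²) ≈ 2.3 units.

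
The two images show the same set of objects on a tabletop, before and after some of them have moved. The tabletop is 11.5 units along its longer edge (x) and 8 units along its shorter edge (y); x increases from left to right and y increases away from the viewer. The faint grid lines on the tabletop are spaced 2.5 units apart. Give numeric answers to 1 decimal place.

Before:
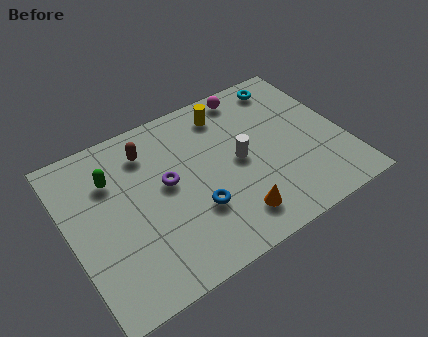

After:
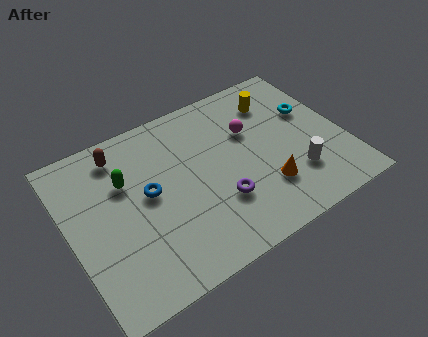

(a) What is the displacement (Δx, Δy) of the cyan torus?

(0.7, -1.9)

From the two frames, the cyan torus sits at roughly (9.7, 6.9) before and (10.4, 5.0) after.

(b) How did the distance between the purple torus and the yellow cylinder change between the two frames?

+1.2

The distance was about 3.6 in the first image and 4.8 in the second, so they moved 1.2 units further apart.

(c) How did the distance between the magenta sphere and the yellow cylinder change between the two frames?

+0.4

Before: roughly 1.2 units apart; after: 1.6. That's 0.4 units further apart.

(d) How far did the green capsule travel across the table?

0.6

The green capsule moved from about (2.0, 5.7) to (2.5, 5.3), a distance of √(0.5² + 0.4²) ≈ 0.6.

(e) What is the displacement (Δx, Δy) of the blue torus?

(-1.7, 1.7)

The blue torus was at about (5.0, 2.6) and moved to about (3.3, 4.3).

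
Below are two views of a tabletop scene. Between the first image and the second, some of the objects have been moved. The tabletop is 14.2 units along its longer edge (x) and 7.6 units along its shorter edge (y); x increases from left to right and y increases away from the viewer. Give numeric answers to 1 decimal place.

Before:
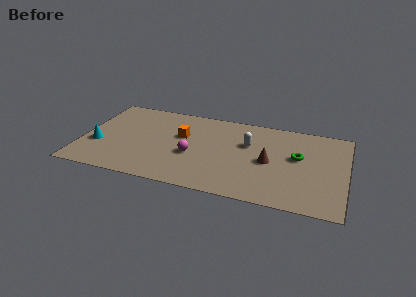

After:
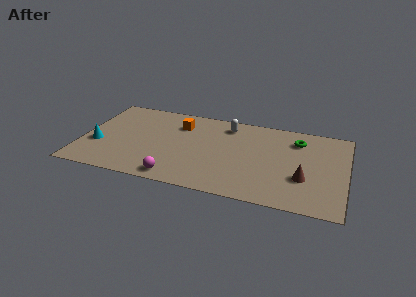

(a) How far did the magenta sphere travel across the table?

2.3

The magenta sphere was near (6.0, 3.1) before and (5.3, 0.9) after, so it travelled √(0.7² + 2.2²) ≈ 2.3 units.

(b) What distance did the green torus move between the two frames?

1.5

From (11.6, 4.4) to (11.5, 5.9), the green torus covered √(0.1² + 1.5²) ≈ 1.5 units.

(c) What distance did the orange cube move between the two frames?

1.0

The orange cube moved from about (5.3, 4.7) to (5.1, 5.7), a distance of √(0.2² + 1.0²) ≈ 1.0.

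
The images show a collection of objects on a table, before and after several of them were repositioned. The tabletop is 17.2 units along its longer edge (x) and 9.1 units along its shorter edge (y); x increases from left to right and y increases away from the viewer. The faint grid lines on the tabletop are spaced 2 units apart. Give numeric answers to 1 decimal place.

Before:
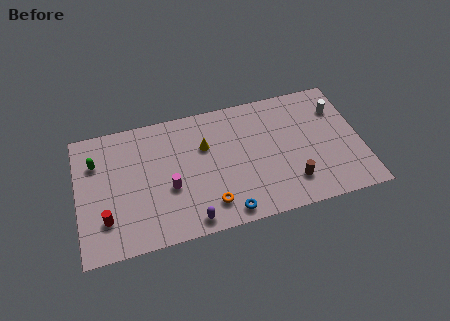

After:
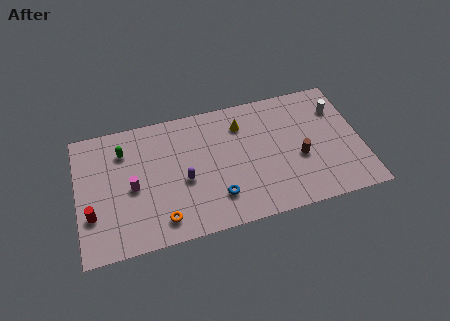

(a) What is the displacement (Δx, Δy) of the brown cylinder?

(0.6, 1.6)

The brown cylinder was at about (12.8, 2.1) and moved to about (13.4, 3.7).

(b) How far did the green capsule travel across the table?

1.7

The green capsule was near (1.2, 6.5) before and (2.9, 6.9) after, so it travelled √(1.7² + 0.4²) ≈ 1.7 units.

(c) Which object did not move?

the white cylinder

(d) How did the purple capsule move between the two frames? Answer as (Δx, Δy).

(-0.2, 2.9)

The purple capsule started near (6.6, 1.0) and ended near (6.4, 3.9).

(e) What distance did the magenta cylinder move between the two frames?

2.3

From (5.5, 3.6) to (3.3, 4.2), the magenta cylinder covered √(2.2² + 0.6²) ≈ 2.3 units.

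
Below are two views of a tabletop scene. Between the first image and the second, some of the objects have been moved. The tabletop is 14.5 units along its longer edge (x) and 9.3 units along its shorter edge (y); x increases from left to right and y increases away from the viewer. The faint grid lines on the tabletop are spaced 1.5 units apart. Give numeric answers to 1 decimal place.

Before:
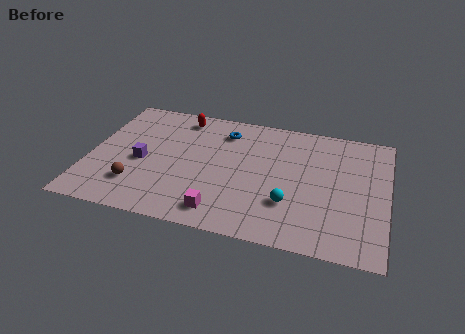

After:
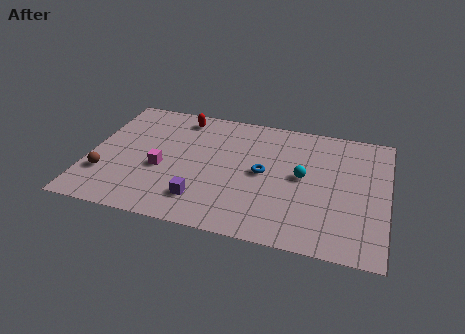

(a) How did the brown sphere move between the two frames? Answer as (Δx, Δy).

(-1.6, 0.4)

The brown sphere was at about (2.5, 2.3) and moved to about (0.9, 2.7).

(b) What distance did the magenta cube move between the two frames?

3.9

The magenta cube moved from about (6.7, 1.4) to (3.6, 3.8), a distance of √(3.1² + 2.4²) ≈ 3.9.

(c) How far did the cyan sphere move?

2.2

The cyan sphere moved from about (9.9, 2.8) to (10.4, 4.9), a distance of √(0.5² + 2.1²) ≈ 2.2.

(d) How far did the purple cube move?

3.7

The purple cube moved from about (2.6, 4.1) to (5.7, 2.0), a distance of √(3.1² + 2.1²) ≈ 3.7.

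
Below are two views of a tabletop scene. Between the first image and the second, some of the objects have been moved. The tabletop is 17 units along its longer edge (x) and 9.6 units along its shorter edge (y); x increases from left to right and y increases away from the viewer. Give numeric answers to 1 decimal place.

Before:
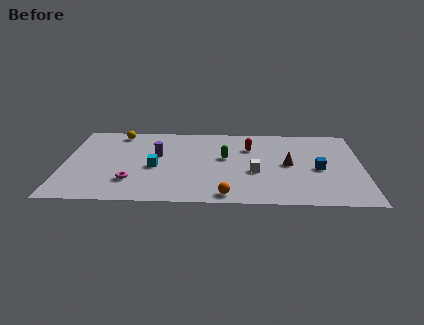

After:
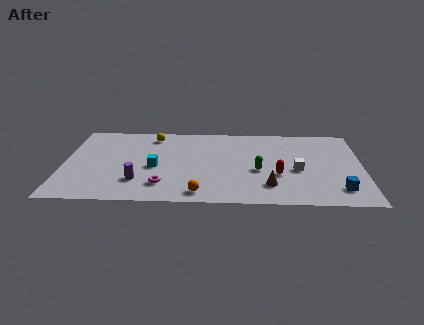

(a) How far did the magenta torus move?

1.8

The magenta torus was near (3.9, 2.5) before and (5.7, 2.1) after, so it travelled √(1.8² + 0.4²) ≈ 1.8 units.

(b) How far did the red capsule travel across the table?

3.7

The red capsule moved from about (10.6, 6.8) to (12.2, 3.5), a distance of √(1.6² + 3.3²) ≈ 3.7.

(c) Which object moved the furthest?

the red capsule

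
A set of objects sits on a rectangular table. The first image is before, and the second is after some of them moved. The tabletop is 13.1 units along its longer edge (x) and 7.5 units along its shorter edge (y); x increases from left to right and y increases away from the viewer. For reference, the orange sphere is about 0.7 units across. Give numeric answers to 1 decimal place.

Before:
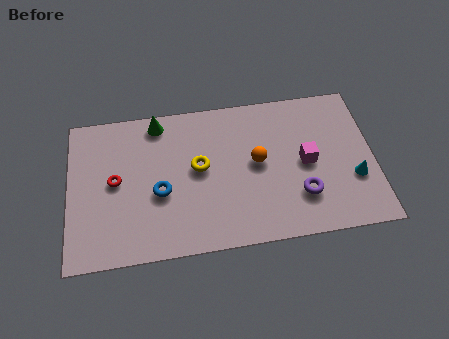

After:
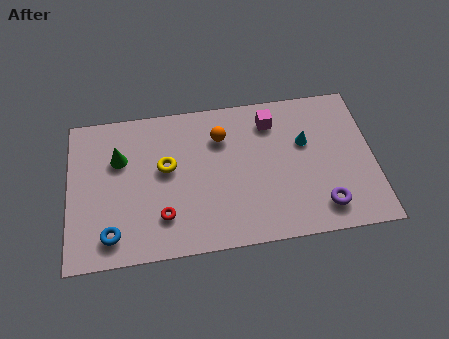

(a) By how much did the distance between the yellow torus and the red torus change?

-1.2

They were about 3.6 units apart before and 2.4 after — 1.2 units closer together.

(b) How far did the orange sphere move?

2.1

The orange sphere moved from about (8.1, 4.0) to (6.6, 5.5), a distance of √(1.5² + 1.5²) ≈ 2.1.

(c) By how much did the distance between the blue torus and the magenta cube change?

+2.1

They were about 6.3 units apart before and 8.4 after — 2.1 units further apart.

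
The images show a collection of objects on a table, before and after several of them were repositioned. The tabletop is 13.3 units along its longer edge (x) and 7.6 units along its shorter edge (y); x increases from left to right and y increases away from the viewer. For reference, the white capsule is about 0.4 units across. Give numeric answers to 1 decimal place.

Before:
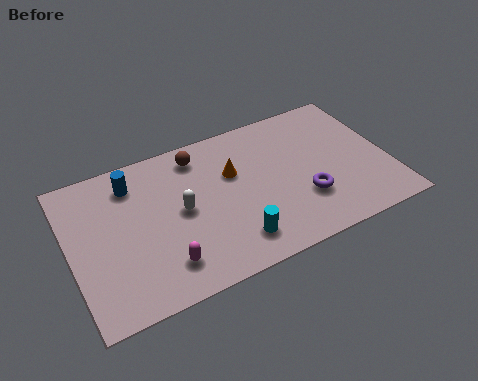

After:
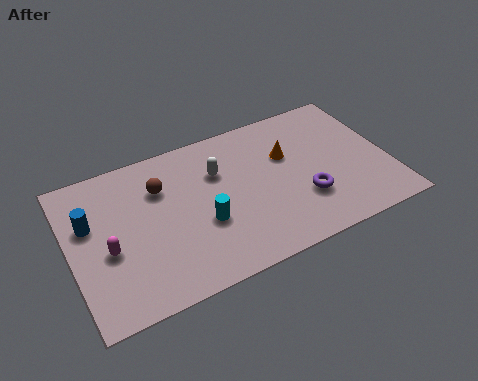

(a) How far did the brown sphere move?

2.0

From (5.6, 6.4) to (3.9, 5.4), the brown sphere covered √(1.7² + 1.0²) ≈ 2.0 units.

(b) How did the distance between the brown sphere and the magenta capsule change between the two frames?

-1.9

The distance was about 5.2 in the first image and 3.3 in the second, so they moved 1.9 units closer together.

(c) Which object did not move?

the purple torus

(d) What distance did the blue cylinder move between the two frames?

2.3

The blue cylinder was near (2.8, 6.1) before and (0.9, 4.8) after, so it travelled √(1.9² + 1.3²) ≈ 2.3 units.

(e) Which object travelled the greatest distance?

the magenta capsule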